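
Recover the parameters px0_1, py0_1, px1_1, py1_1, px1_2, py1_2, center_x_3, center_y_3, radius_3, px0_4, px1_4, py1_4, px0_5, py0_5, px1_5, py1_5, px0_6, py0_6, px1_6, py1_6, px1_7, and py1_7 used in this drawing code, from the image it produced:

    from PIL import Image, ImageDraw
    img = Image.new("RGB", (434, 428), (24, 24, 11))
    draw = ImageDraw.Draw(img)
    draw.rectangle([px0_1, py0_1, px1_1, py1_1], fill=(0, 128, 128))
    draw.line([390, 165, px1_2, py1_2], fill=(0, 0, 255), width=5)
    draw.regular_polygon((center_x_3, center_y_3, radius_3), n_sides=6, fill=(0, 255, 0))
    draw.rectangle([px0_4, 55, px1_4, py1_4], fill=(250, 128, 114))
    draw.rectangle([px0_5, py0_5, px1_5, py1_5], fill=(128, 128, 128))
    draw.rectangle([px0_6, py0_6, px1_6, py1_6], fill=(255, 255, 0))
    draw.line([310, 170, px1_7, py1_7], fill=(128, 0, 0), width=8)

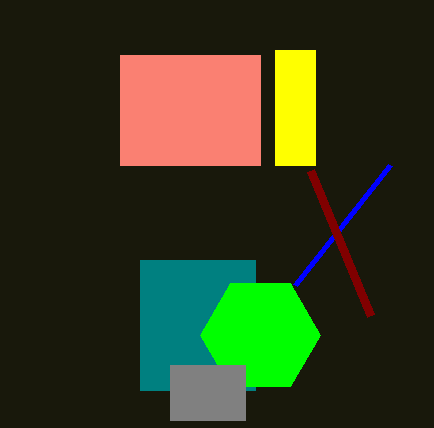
px0_1 = 140; py0_1 = 260; px1_1 = 255; py1_1 = 390; px1_2 = 295; py1_2 = 285; center_x_3 = 260; center_y_3 = 335; radius_3 = 60; px0_4 = 120; px1_4 = 260; py1_4 = 165; px0_5 = 170; py0_5 = 365; px1_5 = 245; py1_5 = 420; px0_6 = 275; py0_6 = 50; px1_6 = 315; py1_6 = 165; px1_7 = 370; py1_7 = 315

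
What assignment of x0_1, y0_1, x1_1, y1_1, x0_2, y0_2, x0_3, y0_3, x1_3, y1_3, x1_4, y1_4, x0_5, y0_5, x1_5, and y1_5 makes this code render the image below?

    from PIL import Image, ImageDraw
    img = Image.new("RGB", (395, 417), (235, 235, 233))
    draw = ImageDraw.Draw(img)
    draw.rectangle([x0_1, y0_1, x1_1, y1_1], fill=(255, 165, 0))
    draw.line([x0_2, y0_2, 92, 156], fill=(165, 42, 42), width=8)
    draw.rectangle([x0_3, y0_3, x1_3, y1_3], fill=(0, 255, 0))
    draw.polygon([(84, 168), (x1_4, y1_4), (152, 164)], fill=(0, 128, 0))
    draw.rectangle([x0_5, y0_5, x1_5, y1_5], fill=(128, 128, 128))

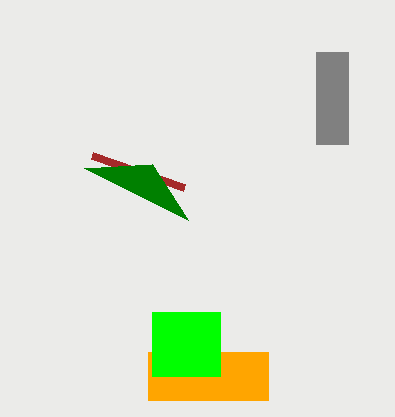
x0_1 = 148
y0_1 = 352
x1_1 = 268
y1_1 = 400
x0_2 = 184
y0_2 = 188
x0_3 = 152
y0_3 = 312
x1_3 = 220
y1_3 = 376
x1_4 = 188
y1_4 = 220
x0_5 = 316
y0_5 = 52
x1_5 = 348
y1_5 = 144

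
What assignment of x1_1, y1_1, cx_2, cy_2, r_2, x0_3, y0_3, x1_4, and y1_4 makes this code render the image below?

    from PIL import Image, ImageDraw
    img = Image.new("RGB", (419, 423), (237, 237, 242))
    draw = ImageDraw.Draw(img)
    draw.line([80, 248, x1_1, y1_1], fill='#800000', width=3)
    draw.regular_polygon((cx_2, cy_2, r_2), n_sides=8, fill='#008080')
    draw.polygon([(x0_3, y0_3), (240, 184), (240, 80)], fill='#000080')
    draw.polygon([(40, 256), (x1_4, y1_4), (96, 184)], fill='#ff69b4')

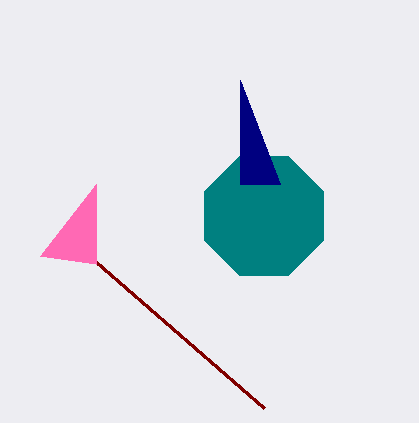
x1_1 = 264; y1_1 = 408; cx_2 = 264; cy_2 = 216; r_2 = 64; x0_3 = 280; y0_3 = 184; x1_4 = 96; y1_4 = 264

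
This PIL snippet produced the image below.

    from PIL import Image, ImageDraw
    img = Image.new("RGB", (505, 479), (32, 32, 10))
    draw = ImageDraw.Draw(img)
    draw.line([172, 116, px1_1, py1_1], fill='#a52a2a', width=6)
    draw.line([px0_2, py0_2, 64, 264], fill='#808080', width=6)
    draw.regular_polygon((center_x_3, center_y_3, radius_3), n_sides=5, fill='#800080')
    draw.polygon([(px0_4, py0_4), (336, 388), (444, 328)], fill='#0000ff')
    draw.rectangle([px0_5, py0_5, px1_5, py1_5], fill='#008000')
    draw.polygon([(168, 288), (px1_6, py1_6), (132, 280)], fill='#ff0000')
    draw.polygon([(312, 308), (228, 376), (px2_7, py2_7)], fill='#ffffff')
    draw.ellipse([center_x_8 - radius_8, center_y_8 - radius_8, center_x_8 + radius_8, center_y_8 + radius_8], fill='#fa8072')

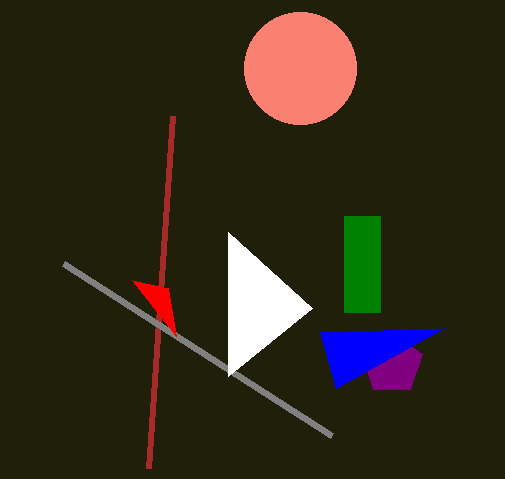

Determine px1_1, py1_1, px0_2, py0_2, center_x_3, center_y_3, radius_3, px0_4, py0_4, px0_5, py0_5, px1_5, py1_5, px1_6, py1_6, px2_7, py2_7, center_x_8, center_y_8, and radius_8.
px1_1 = 148
py1_1 = 468
px0_2 = 332
py0_2 = 436
center_x_3 = 392
center_y_3 = 364
radius_3 = 32
px0_4 = 320
py0_4 = 332
px0_5 = 344
py0_5 = 216
px1_5 = 380
py1_5 = 312
px1_6 = 176
py1_6 = 336
px2_7 = 228
py2_7 = 232
center_x_8 = 300
center_y_8 = 68
radius_8 = 56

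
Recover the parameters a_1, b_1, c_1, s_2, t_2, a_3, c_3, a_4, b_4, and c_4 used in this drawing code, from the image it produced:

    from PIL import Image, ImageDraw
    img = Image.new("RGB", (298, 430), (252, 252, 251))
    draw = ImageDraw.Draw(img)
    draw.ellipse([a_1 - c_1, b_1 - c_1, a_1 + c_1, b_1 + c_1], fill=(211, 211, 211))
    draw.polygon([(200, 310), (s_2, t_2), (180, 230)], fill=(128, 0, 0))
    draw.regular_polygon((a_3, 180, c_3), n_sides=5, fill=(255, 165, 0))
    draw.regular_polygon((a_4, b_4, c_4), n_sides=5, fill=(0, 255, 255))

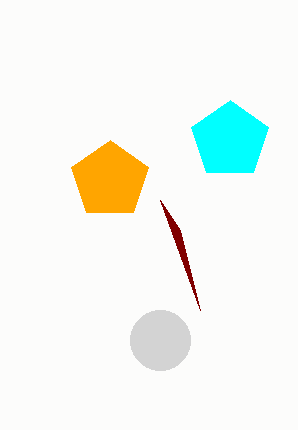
a_1 = 160, b_1 = 340, c_1 = 30, s_2 = 160, t_2 = 200, a_3 = 110, c_3 = 40, a_4 = 230, b_4 = 140, c_4 = 40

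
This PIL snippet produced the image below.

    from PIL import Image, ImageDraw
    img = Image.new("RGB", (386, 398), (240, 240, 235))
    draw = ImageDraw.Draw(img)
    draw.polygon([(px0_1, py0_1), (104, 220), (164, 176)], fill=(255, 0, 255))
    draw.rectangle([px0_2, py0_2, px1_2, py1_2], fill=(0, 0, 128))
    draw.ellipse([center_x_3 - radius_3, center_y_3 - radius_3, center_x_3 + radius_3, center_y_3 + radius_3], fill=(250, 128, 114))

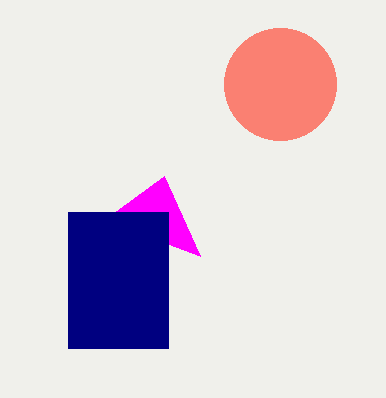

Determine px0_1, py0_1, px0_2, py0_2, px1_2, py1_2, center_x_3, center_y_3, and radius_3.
px0_1 = 200, py0_1 = 256, px0_2 = 68, py0_2 = 212, px1_2 = 168, py1_2 = 348, center_x_3 = 280, center_y_3 = 84, radius_3 = 56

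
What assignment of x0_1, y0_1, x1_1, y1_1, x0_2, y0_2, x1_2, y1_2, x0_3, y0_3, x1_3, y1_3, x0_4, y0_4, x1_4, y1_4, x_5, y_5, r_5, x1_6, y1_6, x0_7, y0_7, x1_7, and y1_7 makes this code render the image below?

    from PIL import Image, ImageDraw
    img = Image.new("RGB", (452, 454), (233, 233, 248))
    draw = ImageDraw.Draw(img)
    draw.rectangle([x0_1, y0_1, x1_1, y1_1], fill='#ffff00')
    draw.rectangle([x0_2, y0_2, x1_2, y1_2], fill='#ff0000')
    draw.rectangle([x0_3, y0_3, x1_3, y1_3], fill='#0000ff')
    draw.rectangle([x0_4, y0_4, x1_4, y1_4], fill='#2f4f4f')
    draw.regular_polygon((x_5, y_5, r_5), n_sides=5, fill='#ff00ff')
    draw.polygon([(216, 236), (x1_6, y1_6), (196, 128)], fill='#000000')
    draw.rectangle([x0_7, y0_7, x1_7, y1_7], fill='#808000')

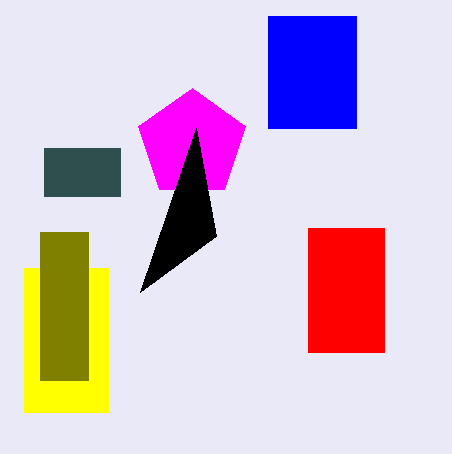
x0_1 = 24, y0_1 = 268, x1_1 = 108, y1_1 = 412, x0_2 = 308, y0_2 = 228, x1_2 = 384, y1_2 = 352, x0_3 = 268, y0_3 = 16, x1_3 = 356, y1_3 = 128, x0_4 = 44, y0_4 = 148, x1_4 = 120, y1_4 = 196, x_5 = 192, y_5 = 144, r_5 = 56, x1_6 = 140, y1_6 = 292, x0_7 = 40, y0_7 = 232, x1_7 = 88, y1_7 = 380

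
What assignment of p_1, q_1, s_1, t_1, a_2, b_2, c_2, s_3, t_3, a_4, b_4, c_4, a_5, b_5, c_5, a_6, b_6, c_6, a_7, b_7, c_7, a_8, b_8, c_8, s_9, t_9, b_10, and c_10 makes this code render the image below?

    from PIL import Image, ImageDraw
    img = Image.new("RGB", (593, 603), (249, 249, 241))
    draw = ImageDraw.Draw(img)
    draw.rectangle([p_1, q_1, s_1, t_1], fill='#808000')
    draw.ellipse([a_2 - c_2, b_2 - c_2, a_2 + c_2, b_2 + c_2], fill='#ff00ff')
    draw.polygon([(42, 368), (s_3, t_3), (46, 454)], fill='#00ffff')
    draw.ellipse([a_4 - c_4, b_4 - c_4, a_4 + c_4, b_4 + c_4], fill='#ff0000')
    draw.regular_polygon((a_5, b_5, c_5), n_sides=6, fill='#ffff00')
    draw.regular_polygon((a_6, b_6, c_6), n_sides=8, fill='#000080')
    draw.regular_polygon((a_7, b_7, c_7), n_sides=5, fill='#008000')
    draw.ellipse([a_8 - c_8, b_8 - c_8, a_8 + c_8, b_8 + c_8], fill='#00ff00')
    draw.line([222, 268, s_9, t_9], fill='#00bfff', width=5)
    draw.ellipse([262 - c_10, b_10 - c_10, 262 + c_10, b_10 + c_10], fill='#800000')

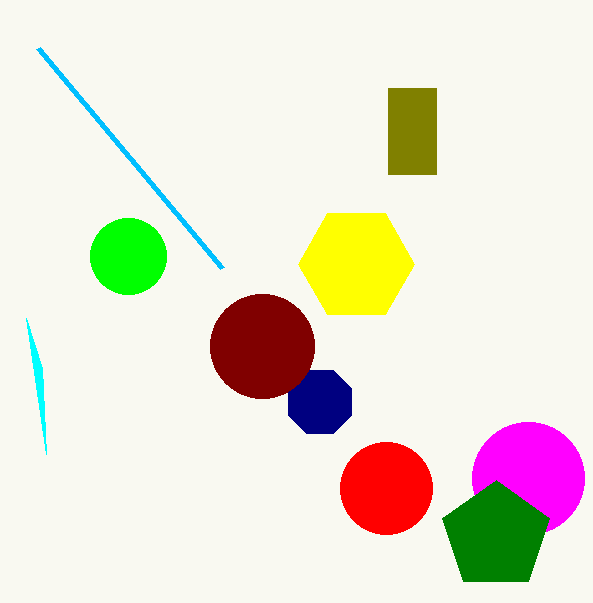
p_1 = 388
q_1 = 88
s_1 = 436
t_1 = 174
a_2 = 528
b_2 = 478
c_2 = 56
s_3 = 26
t_3 = 318
a_4 = 386
b_4 = 488
c_4 = 46
a_5 = 356
b_5 = 264
c_5 = 58
a_6 = 320
b_6 = 402
c_6 = 34
a_7 = 496
b_7 = 536
c_7 = 56
a_8 = 128
b_8 = 256
c_8 = 38
s_9 = 38
t_9 = 48
b_10 = 346
c_10 = 52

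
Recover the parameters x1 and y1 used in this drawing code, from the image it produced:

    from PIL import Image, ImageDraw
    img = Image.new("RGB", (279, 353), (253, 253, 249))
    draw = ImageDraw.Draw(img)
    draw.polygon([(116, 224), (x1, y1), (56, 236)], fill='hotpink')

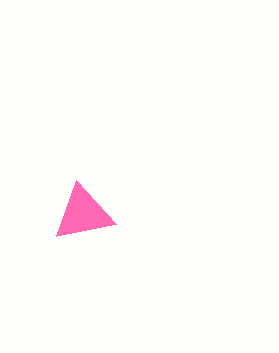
x1 = 76, y1 = 180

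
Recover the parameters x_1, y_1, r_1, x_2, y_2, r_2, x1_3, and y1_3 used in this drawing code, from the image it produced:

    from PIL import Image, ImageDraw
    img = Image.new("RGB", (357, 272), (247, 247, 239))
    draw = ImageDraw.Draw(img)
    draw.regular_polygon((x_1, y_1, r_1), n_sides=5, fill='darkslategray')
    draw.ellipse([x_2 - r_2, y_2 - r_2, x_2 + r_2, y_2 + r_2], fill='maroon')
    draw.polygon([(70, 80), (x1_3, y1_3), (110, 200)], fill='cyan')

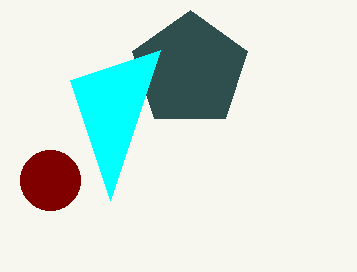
x_1 = 190; y_1 = 70; r_1 = 60; x_2 = 50; y_2 = 180; r_2 = 30; x1_3 = 160; y1_3 = 50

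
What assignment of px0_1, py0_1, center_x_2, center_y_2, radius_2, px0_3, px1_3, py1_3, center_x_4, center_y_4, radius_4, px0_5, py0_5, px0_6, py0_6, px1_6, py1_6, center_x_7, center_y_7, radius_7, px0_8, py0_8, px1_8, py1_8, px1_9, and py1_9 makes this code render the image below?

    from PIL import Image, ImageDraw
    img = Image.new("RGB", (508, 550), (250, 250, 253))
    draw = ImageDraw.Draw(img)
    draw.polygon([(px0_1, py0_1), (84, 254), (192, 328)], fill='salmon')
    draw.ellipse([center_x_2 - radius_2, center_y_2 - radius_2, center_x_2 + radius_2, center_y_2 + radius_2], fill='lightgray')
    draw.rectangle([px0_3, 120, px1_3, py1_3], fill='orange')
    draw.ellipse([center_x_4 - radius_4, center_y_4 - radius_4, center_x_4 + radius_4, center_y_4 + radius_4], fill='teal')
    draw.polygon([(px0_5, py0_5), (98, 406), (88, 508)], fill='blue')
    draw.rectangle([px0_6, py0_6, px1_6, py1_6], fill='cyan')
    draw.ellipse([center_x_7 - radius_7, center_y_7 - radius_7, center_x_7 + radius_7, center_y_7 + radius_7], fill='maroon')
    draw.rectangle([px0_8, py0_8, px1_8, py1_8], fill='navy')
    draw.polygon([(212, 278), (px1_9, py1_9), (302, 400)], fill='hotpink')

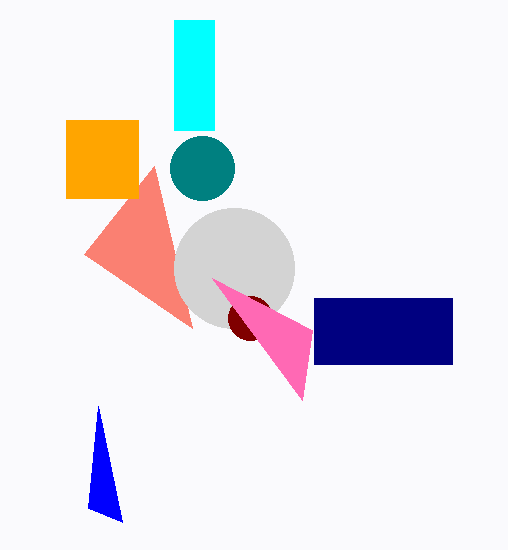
px0_1 = 154, py0_1 = 166, center_x_2 = 234, center_y_2 = 268, radius_2 = 60, px0_3 = 66, px1_3 = 138, py1_3 = 198, center_x_4 = 202, center_y_4 = 168, radius_4 = 32, px0_5 = 122, py0_5 = 522, px0_6 = 174, py0_6 = 20, px1_6 = 214, py1_6 = 130, center_x_7 = 250, center_y_7 = 318, radius_7 = 22, px0_8 = 314, py0_8 = 298, px1_8 = 452, py1_8 = 364, px1_9 = 312, py1_9 = 330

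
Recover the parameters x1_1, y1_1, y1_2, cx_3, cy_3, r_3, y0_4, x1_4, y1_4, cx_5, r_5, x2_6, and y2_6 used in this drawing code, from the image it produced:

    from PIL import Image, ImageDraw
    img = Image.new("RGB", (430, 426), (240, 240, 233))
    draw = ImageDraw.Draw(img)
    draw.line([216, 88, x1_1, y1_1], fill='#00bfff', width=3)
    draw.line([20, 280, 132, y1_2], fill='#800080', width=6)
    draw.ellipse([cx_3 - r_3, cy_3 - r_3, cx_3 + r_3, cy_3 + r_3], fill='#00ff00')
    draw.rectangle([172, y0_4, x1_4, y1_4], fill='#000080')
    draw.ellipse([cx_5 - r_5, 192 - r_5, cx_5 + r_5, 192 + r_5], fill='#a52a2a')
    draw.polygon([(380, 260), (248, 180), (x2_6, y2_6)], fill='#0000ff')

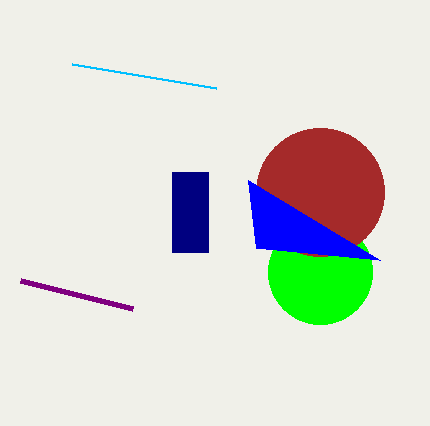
x1_1 = 72; y1_1 = 64; y1_2 = 308; cx_3 = 320; cy_3 = 272; r_3 = 52; y0_4 = 172; x1_4 = 208; y1_4 = 252; cx_5 = 320; r_5 = 64; x2_6 = 256; y2_6 = 248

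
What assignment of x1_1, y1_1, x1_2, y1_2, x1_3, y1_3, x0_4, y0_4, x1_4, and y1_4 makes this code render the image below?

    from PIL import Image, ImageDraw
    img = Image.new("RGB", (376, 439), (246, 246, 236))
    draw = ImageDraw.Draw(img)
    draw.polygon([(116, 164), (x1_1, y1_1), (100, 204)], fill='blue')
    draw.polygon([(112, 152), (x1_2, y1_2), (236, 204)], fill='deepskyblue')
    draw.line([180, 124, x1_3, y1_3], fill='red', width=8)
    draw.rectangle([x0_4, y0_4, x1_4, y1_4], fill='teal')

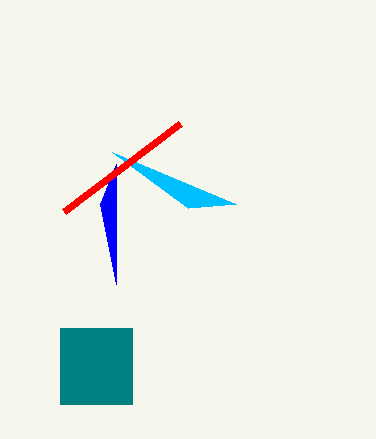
x1_1 = 116
y1_1 = 284
x1_2 = 188
y1_2 = 208
x1_3 = 64
y1_3 = 212
x0_4 = 60
y0_4 = 328
x1_4 = 132
y1_4 = 404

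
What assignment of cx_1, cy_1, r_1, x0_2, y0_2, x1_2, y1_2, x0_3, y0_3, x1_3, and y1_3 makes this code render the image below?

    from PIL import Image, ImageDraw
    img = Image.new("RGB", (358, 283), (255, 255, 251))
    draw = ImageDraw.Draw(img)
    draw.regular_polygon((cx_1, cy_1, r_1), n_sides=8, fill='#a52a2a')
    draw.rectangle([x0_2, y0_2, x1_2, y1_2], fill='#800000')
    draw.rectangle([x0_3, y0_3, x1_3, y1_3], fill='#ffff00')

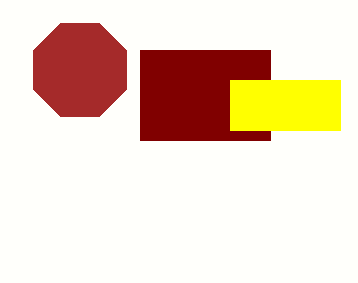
cx_1 = 80
cy_1 = 70
r_1 = 50
x0_2 = 140
y0_2 = 50
x1_2 = 270
y1_2 = 140
x0_3 = 230
y0_3 = 80
x1_3 = 340
y1_3 = 130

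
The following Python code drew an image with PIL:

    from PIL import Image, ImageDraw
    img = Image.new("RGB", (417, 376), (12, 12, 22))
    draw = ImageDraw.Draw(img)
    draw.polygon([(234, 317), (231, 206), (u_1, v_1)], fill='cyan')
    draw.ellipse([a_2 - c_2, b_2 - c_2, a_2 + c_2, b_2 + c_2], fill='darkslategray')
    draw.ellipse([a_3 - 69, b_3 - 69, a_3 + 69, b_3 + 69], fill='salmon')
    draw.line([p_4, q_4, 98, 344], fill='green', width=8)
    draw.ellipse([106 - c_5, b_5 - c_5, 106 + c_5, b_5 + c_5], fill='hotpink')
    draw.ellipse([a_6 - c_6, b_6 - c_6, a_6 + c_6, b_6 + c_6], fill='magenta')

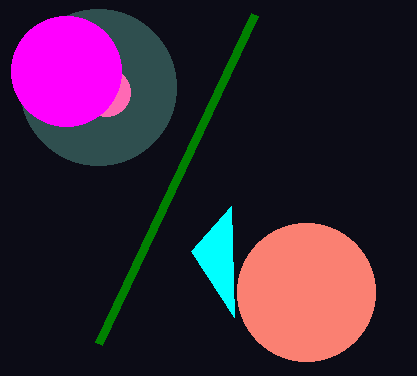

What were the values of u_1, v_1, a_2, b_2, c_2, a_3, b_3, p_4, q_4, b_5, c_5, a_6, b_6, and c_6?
u_1 = 191; v_1 = 251; a_2 = 98; b_2 = 87; c_2 = 78; a_3 = 306; b_3 = 292; p_4 = 254; q_4 = 15; b_5 = 92; c_5 = 24; a_6 = 66; b_6 = 71; c_6 = 55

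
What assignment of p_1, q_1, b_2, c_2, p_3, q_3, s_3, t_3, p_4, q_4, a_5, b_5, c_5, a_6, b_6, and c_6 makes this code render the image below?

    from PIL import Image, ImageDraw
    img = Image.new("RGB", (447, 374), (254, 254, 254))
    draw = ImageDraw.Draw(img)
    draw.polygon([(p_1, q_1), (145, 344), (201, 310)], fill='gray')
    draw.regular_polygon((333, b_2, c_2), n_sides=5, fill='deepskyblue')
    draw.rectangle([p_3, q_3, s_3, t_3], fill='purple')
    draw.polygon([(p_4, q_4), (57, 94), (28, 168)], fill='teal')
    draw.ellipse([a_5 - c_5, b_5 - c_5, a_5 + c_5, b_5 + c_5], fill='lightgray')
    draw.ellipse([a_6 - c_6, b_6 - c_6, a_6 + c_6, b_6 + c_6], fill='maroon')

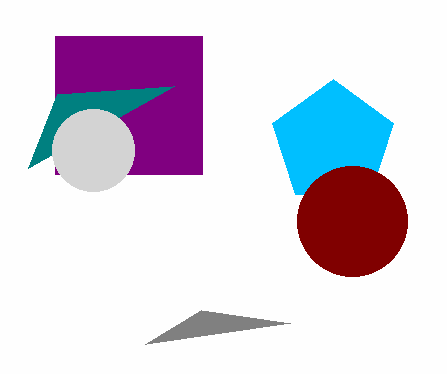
p_1 = 290, q_1 = 323, b_2 = 143, c_2 = 64, p_3 = 55, q_3 = 36, s_3 = 202, t_3 = 174, p_4 = 174, q_4 = 86, a_5 = 93, b_5 = 150, c_5 = 41, a_6 = 352, b_6 = 221, c_6 = 55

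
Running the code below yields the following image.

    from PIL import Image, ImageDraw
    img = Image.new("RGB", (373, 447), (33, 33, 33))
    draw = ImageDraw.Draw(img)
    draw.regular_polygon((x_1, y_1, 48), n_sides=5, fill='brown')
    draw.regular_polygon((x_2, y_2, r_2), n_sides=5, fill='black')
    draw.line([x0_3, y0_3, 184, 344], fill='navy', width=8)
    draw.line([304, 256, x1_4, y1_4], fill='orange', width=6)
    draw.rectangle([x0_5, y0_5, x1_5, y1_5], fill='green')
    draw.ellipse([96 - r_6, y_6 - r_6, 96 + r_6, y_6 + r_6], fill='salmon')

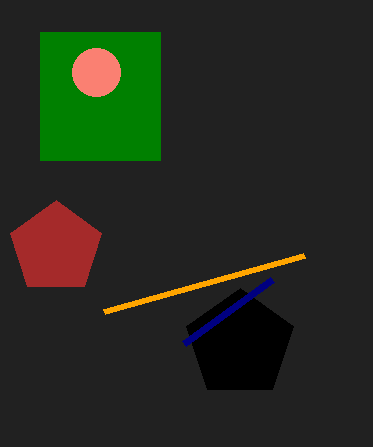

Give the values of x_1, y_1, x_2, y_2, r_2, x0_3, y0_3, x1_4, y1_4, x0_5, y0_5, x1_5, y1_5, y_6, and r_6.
x_1 = 56; y_1 = 248; x_2 = 240; y_2 = 344; r_2 = 56; x0_3 = 272; y0_3 = 280; x1_4 = 104; y1_4 = 312; x0_5 = 40; y0_5 = 32; x1_5 = 160; y1_5 = 160; y_6 = 72; r_6 = 24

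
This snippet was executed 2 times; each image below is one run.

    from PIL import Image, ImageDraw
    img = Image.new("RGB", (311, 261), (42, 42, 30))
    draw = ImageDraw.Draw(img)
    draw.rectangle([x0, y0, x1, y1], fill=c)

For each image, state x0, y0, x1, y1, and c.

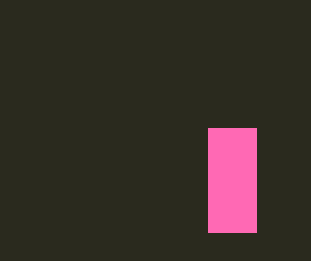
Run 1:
x0 = 208; y0 = 128; x1 = 256; y1 = 232; c = 'hotpink'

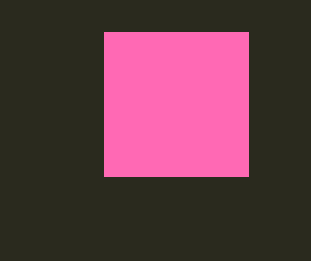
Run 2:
x0 = 104, y0 = 32, x1 = 248, y1 = 176, c = 'hotpink'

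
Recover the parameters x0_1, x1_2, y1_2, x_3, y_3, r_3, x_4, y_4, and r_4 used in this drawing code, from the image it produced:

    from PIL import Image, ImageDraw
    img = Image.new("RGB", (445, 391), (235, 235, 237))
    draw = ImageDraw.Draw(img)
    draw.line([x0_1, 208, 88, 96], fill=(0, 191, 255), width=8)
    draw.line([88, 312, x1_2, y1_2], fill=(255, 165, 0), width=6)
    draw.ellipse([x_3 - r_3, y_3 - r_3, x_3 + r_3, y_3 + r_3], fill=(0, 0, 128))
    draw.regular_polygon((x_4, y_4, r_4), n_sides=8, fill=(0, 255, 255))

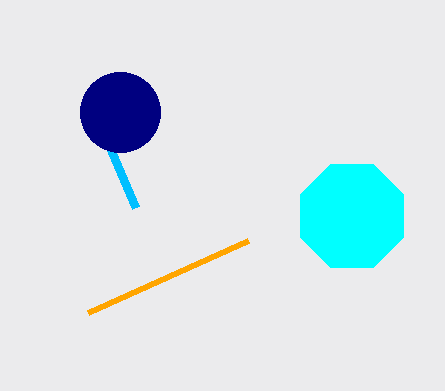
x0_1 = 136; x1_2 = 248; y1_2 = 240; x_3 = 120; y_3 = 112; r_3 = 40; x_4 = 352; y_4 = 216; r_4 = 56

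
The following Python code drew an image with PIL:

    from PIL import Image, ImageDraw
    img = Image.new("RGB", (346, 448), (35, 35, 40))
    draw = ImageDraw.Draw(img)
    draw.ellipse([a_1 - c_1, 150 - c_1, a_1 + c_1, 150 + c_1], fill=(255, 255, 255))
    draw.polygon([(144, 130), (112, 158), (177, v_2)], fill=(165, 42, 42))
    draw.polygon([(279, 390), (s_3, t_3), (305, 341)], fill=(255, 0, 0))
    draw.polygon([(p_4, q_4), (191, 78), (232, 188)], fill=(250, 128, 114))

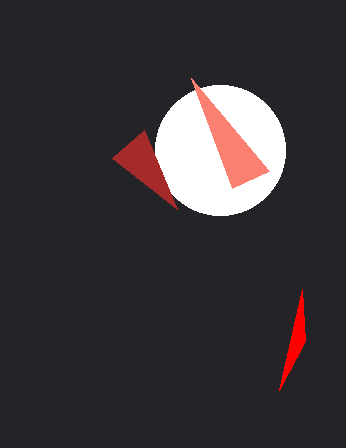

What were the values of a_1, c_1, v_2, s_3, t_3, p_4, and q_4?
a_1 = 220; c_1 = 65; v_2 = 209; s_3 = 302; t_3 = 289; p_4 = 269; q_4 = 171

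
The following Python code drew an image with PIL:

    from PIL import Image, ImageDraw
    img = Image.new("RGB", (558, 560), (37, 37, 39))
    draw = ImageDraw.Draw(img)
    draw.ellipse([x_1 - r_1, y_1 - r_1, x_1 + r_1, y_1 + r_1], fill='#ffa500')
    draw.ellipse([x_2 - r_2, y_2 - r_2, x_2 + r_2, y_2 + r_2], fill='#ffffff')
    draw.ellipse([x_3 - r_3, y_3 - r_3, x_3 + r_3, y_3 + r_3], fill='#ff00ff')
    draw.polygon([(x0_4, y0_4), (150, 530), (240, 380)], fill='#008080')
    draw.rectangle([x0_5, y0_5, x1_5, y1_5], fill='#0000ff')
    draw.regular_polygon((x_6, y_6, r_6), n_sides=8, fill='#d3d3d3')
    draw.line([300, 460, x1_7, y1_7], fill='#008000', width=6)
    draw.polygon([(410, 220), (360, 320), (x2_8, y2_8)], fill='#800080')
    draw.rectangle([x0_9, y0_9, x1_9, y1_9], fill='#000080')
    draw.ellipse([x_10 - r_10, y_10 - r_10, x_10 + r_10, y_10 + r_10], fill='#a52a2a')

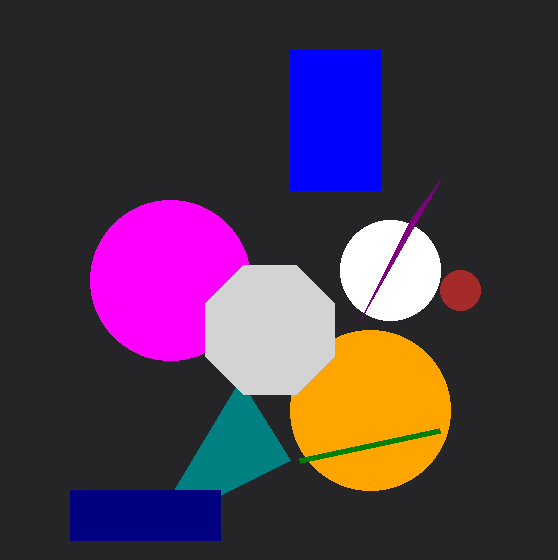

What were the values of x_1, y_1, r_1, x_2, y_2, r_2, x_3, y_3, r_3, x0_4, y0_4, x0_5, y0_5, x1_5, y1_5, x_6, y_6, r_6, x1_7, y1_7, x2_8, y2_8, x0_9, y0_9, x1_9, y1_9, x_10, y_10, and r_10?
x_1 = 370
y_1 = 410
r_1 = 80
x_2 = 390
y_2 = 270
r_2 = 50
x_3 = 170
y_3 = 280
r_3 = 80
x0_4 = 290
y0_4 = 460
x0_5 = 290
y0_5 = 50
x1_5 = 380
y1_5 = 190
x_6 = 270
y_6 = 330
r_6 = 70
x1_7 = 440
y1_7 = 430
x2_8 = 440
y2_8 = 180
x0_9 = 70
y0_9 = 490
x1_9 = 220
y1_9 = 540
x_10 = 460
y_10 = 290
r_10 = 20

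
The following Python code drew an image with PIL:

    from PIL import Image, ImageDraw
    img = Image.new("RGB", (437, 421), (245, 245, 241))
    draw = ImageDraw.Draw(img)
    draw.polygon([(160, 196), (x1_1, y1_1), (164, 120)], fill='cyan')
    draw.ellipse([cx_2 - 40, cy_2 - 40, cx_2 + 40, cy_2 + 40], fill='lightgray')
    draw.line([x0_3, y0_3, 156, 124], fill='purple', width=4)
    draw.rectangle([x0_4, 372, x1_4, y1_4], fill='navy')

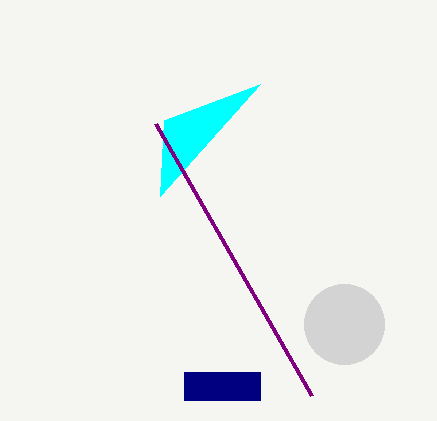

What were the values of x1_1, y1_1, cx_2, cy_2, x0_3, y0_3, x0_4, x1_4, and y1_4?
x1_1 = 260
y1_1 = 84
cx_2 = 344
cy_2 = 324
x0_3 = 312
y0_3 = 396
x0_4 = 184
x1_4 = 260
y1_4 = 400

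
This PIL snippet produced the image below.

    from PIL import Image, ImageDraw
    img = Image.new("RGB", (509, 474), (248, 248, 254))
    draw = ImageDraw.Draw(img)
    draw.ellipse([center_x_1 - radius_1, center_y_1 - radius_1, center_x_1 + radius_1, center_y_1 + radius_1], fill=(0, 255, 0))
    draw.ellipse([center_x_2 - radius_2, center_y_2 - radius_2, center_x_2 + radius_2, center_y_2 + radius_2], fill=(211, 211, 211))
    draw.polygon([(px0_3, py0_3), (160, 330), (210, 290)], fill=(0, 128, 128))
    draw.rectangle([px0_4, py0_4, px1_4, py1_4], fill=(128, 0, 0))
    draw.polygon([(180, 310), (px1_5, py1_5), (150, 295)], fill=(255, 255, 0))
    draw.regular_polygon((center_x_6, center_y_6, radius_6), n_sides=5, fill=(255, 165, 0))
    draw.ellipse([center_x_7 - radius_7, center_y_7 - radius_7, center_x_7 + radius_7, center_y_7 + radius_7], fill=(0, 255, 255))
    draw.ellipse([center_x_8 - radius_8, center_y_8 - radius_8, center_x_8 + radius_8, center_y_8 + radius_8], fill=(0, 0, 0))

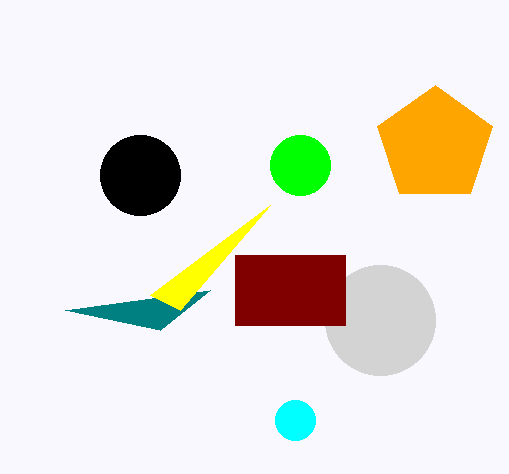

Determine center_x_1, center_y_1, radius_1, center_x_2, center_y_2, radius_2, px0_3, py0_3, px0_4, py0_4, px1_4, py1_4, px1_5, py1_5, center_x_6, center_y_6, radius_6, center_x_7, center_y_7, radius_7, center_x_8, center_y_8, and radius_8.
center_x_1 = 300
center_y_1 = 165
radius_1 = 30
center_x_2 = 380
center_y_2 = 320
radius_2 = 55
px0_3 = 65
py0_3 = 310
px0_4 = 235
py0_4 = 255
px1_4 = 345
py1_4 = 325
px1_5 = 270
py1_5 = 205
center_x_6 = 435
center_y_6 = 145
radius_6 = 60
center_x_7 = 295
center_y_7 = 420
radius_7 = 20
center_x_8 = 140
center_y_8 = 175
radius_8 = 40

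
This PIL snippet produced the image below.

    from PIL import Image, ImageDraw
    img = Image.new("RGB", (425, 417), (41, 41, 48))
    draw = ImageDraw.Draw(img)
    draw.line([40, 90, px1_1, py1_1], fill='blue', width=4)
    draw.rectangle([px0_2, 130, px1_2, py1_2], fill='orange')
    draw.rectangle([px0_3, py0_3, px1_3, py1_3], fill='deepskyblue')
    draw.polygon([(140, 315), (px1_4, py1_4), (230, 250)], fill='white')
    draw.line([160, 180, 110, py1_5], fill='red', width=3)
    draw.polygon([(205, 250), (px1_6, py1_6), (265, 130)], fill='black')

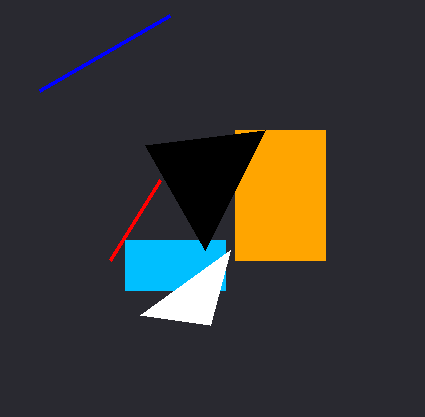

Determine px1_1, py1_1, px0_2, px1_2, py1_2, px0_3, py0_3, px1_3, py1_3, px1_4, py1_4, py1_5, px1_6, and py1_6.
px1_1 = 170; py1_1 = 15; px0_2 = 235; px1_2 = 325; py1_2 = 260; px0_3 = 125; py0_3 = 240; px1_3 = 225; py1_3 = 290; px1_4 = 210; py1_4 = 325; py1_5 = 260; px1_6 = 145; py1_6 = 145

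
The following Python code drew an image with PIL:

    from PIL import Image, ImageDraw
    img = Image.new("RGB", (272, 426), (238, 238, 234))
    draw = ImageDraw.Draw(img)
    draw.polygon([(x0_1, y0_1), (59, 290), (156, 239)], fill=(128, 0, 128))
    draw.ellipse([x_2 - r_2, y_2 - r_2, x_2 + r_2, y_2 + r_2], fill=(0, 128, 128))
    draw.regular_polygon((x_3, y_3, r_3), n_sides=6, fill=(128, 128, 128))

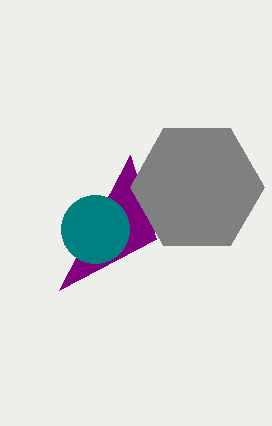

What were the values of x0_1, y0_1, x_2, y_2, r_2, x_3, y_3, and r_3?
x0_1 = 130
y0_1 = 155
x_2 = 95
y_2 = 229
r_2 = 34
x_3 = 197
y_3 = 187
r_3 = 67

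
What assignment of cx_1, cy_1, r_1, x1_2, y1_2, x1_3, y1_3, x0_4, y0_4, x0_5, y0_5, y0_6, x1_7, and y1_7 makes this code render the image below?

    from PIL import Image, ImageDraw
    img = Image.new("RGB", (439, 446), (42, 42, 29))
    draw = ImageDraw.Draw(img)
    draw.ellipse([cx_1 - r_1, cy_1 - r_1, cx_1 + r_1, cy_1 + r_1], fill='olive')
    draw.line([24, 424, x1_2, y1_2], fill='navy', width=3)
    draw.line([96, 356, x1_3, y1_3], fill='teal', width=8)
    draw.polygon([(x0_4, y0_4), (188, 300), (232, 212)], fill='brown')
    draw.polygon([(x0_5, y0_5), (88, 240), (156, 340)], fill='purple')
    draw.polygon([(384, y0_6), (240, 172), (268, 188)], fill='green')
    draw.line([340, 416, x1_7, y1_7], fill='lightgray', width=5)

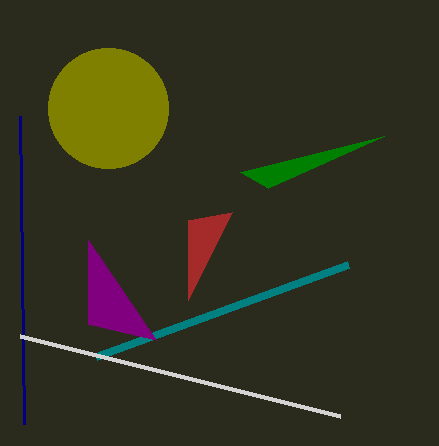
cx_1 = 108; cy_1 = 108; r_1 = 60; x1_2 = 20; y1_2 = 116; x1_3 = 348; y1_3 = 264; x0_4 = 188; y0_4 = 220; x0_5 = 88; y0_5 = 324; y0_6 = 136; x1_7 = 20; y1_7 = 336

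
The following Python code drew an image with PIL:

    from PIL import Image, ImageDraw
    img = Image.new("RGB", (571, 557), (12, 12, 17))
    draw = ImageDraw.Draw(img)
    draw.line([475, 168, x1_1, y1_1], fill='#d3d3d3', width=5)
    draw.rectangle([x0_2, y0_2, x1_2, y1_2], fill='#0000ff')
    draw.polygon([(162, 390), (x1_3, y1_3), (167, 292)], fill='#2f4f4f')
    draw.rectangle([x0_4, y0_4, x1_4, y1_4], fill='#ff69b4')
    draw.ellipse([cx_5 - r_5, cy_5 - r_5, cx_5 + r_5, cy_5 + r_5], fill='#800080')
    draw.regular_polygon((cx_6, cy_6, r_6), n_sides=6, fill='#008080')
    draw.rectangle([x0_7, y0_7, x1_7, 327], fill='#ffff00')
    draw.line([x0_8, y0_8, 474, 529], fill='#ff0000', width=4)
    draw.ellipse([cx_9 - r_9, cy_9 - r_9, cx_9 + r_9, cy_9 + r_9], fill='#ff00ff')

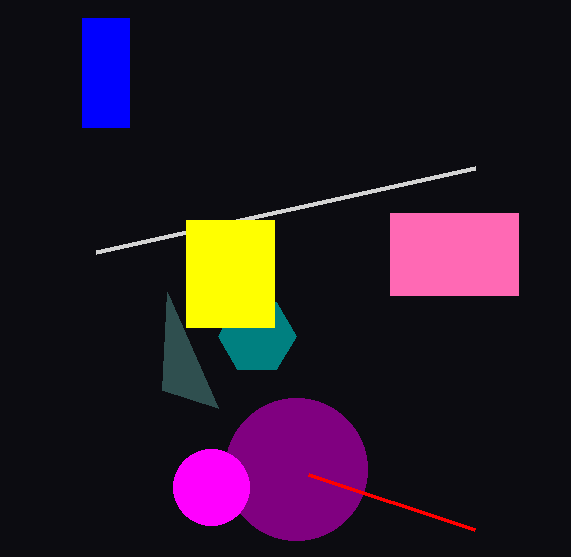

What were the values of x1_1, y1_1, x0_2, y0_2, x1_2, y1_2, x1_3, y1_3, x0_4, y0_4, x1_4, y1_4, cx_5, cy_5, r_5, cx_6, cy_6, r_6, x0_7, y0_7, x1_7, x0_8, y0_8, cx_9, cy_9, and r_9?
x1_1 = 96
y1_1 = 252
x0_2 = 82
y0_2 = 18
x1_2 = 129
y1_2 = 127
x1_3 = 218
y1_3 = 408
x0_4 = 390
y0_4 = 213
x1_4 = 518
y1_4 = 295
cx_5 = 296
cy_5 = 469
r_5 = 71
cx_6 = 257
cy_6 = 336
r_6 = 39
x0_7 = 186
y0_7 = 220
x1_7 = 274
x0_8 = 308
y0_8 = 474
cx_9 = 211
cy_9 = 487
r_9 = 38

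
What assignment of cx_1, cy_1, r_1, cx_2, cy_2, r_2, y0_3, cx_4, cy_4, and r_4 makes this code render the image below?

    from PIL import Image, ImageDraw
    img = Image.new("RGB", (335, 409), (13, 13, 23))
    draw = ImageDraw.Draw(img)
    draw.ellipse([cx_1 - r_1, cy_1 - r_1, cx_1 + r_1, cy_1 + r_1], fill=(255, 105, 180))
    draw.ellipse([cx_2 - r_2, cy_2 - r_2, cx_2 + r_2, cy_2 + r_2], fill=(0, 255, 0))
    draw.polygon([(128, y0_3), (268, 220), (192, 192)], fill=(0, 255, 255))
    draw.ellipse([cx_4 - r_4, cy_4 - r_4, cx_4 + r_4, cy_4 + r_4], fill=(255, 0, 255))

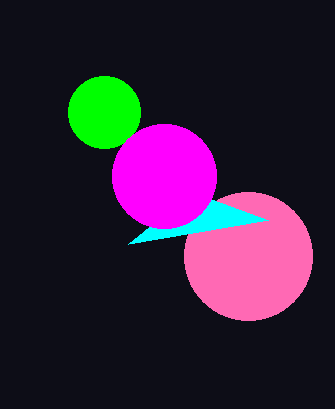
cx_1 = 248, cy_1 = 256, r_1 = 64, cx_2 = 104, cy_2 = 112, r_2 = 36, y0_3 = 244, cx_4 = 164, cy_4 = 176, r_4 = 52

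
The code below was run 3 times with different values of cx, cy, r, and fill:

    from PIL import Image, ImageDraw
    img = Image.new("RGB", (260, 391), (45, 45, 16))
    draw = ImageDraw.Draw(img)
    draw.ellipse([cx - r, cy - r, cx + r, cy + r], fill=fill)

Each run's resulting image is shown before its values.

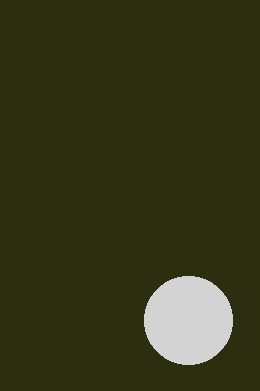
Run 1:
cx = 188
cy = 320
r = 44
fill = 'lightgray'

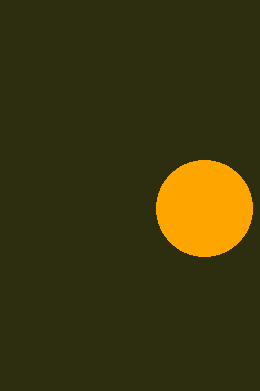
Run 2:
cx = 204, cy = 208, r = 48, fill = 'orange'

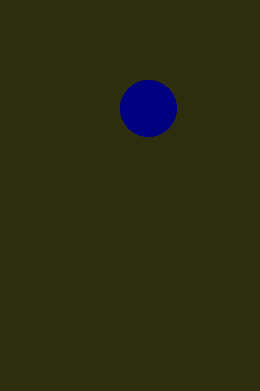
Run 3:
cx = 148; cy = 108; r = 28; fill = 'navy'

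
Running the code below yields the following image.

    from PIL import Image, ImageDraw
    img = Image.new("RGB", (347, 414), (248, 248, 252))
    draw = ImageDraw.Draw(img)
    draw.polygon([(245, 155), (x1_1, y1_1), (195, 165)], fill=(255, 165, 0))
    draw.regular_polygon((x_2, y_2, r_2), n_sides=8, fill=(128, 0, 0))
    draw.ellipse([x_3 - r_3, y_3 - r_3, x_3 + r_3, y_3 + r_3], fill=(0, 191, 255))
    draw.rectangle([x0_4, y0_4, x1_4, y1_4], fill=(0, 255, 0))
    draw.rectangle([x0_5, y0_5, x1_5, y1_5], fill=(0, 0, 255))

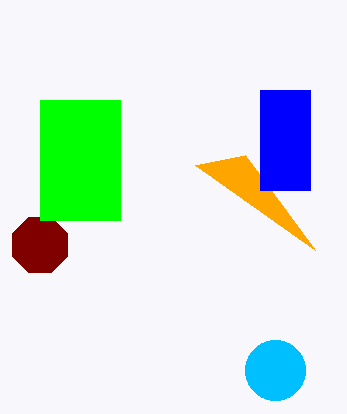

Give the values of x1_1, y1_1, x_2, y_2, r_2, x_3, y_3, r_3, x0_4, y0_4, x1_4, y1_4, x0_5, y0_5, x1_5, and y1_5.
x1_1 = 315, y1_1 = 250, x_2 = 40, y_2 = 245, r_2 = 30, x_3 = 275, y_3 = 370, r_3 = 30, x0_4 = 40, y0_4 = 100, x1_4 = 120, y1_4 = 220, x0_5 = 260, y0_5 = 90, x1_5 = 310, y1_5 = 190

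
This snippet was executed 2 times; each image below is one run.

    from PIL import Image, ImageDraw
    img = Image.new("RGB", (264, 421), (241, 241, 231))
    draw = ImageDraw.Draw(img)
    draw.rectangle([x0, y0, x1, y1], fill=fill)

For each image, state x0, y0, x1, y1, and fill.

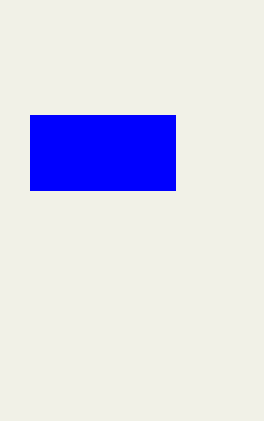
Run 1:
x0 = 30
y0 = 115
x1 = 175
y1 = 190
fill = 'blue'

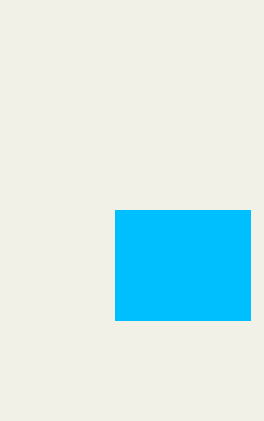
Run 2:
x0 = 115; y0 = 210; x1 = 250; y1 = 320; fill = 'deepskyblue'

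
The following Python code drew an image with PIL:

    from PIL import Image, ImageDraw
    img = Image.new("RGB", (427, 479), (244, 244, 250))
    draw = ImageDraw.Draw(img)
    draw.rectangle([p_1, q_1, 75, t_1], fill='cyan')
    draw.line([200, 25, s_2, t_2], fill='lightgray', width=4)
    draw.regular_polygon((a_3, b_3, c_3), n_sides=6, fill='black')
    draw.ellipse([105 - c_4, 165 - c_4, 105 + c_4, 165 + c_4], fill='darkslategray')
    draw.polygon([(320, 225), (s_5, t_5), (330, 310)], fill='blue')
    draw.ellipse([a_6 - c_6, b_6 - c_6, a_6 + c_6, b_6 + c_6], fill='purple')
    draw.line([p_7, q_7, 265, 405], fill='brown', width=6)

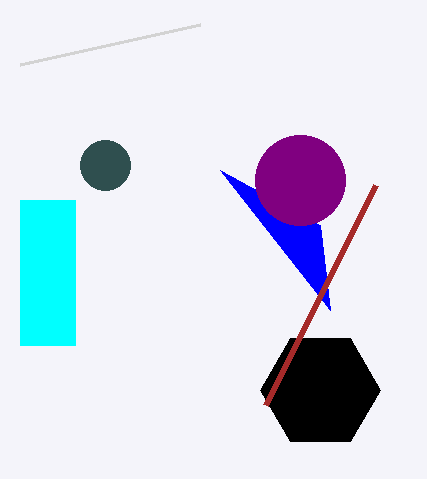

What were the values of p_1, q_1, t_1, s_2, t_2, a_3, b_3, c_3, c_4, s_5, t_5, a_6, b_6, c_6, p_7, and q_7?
p_1 = 20
q_1 = 200
t_1 = 345
s_2 = 20
t_2 = 65
a_3 = 320
b_3 = 390
c_3 = 60
c_4 = 25
s_5 = 220
t_5 = 170
a_6 = 300
b_6 = 180
c_6 = 45
p_7 = 375
q_7 = 185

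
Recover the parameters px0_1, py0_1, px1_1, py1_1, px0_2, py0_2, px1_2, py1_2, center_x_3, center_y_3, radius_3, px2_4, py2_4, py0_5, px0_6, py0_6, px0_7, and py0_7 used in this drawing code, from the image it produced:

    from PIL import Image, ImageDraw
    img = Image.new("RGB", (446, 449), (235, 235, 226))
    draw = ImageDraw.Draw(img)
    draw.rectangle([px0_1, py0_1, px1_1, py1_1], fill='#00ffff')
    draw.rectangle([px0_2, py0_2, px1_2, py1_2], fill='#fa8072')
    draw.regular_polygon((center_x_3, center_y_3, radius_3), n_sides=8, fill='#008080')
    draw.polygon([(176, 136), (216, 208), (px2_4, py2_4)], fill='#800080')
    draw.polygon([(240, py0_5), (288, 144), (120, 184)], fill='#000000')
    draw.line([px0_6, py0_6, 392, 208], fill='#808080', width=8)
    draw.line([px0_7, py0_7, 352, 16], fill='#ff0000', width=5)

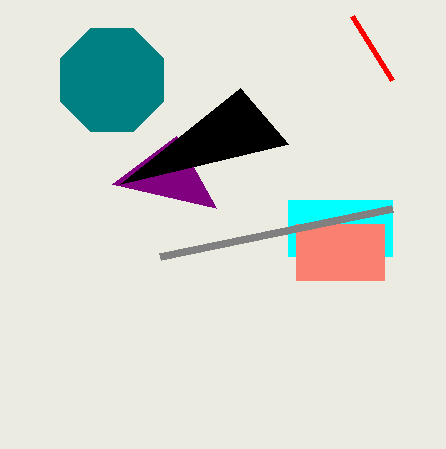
px0_1 = 288, py0_1 = 200, px1_1 = 392, py1_1 = 256, px0_2 = 296, py0_2 = 224, px1_2 = 384, py1_2 = 280, center_x_3 = 112, center_y_3 = 80, radius_3 = 56, px2_4 = 112, py2_4 = 184, py0_5 = 88, px0_6 = 160, py0_6 = 256, px0_7 = 392, py0_7 = 80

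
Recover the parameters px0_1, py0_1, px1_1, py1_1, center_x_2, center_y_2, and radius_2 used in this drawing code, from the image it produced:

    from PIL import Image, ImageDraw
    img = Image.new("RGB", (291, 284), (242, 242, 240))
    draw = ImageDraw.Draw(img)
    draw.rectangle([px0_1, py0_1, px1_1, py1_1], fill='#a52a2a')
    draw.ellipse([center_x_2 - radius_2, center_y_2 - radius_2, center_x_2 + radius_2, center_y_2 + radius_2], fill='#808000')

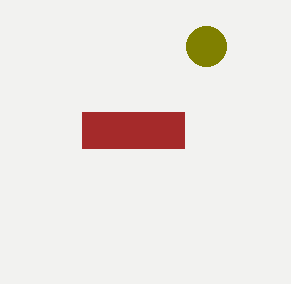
px0_1 = 82; py0_1 = 112; px1_1 = 184; py1_1 = 148; center_x_2 = 206; center_y_2 = 46; radius_2 = 20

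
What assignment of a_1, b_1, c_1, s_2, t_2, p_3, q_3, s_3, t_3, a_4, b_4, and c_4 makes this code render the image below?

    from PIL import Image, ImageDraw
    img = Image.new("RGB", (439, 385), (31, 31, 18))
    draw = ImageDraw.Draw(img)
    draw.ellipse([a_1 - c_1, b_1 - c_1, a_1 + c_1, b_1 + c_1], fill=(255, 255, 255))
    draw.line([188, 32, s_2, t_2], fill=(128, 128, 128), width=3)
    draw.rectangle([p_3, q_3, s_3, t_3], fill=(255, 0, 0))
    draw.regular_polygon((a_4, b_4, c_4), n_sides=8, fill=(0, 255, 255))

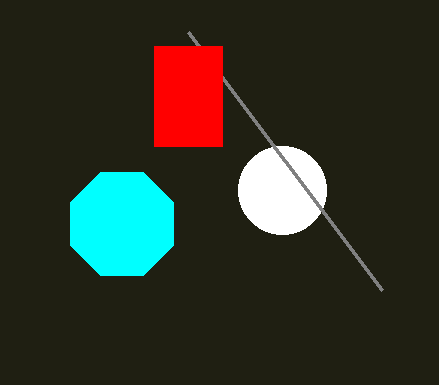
a_1 = 282
b_1 = 190
c_1 = 44
s_2 = 382
t_2 = 290
p_3 = 154
q_3 = 46
s_3 = 222
t_3 = 146
a_4 = 122
b_4 = 224
c_4 = 56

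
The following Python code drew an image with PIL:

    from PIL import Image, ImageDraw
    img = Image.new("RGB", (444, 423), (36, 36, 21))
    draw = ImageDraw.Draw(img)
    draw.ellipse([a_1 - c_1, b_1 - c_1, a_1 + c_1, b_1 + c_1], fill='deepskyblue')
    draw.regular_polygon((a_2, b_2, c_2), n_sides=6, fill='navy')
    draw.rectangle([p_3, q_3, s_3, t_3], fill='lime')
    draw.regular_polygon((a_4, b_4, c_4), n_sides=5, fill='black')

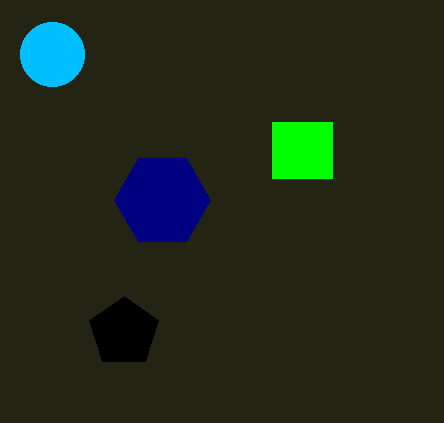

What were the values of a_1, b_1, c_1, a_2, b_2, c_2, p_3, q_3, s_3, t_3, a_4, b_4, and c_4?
a_1 = 52; b_1 = 54; c_1 = 32; a_2 = 162; b_2 = 200; c_2 = 48; p_3 = 272; q_3 = 122; s_3 = 332; t_3 = 178; a_4 = 124; b_4 = 332; c_4 = 36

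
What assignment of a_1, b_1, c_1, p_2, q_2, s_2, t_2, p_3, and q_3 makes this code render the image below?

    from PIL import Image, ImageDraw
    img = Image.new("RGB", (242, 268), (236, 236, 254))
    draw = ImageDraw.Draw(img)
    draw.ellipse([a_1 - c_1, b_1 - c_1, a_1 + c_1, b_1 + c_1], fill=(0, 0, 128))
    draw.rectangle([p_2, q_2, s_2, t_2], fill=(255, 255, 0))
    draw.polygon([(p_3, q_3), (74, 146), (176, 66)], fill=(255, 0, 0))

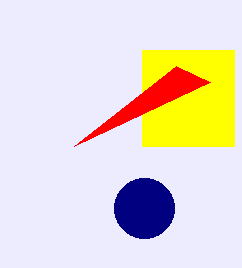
a_1 = 144; b_1 = 208; c_1 = 30; p_2 = 142; q_2 = 50; s_2 = 234; t_2 = 146; p_3 = 210; q_3 = 82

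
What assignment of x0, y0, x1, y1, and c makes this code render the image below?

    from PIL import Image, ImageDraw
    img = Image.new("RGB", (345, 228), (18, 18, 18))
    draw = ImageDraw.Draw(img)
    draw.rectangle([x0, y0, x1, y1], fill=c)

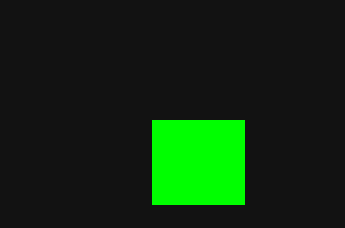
x0 = 152
y0 = 120
x1 = 244
y1 = 204
c = 'lime'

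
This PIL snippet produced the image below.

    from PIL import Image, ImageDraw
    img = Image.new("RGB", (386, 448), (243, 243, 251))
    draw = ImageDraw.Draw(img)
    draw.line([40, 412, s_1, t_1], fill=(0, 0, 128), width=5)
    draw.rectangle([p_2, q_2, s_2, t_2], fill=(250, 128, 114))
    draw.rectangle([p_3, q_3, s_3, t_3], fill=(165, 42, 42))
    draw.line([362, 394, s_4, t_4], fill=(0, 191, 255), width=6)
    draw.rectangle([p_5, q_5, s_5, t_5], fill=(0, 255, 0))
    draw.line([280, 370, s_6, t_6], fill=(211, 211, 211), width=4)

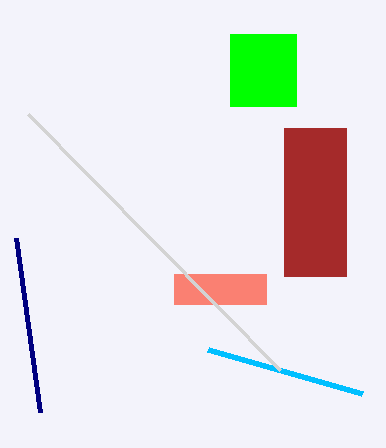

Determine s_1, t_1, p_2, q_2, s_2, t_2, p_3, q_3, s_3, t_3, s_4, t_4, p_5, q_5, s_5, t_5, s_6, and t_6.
s_1 = 16; t_1 = 238; p_2 = 174; q_2 = 274; s_2 = 266; t_2 = 304; p_3 = 284; q_3 = 128; s_3 = 346; t_3 = 276; s_4 = 208; t_4 = 350; p_5 = 230; q_5 = 34; s_5 = 296; t_5 = 106; s_6 = 28; t_6 = 114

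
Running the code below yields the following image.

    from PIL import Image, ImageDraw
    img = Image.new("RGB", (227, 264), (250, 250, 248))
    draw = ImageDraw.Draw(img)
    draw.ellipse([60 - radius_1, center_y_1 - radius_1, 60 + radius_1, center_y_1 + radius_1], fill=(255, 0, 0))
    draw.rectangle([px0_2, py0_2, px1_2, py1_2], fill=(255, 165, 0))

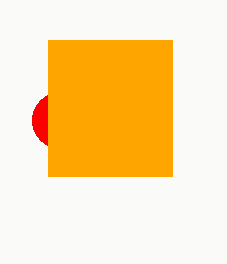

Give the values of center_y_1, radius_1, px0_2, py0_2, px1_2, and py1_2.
center_y_1 = 120
radius_1 = 28
px0_2 = 48
py0_2 = 40
px1_2 = 172
py1_2 = 176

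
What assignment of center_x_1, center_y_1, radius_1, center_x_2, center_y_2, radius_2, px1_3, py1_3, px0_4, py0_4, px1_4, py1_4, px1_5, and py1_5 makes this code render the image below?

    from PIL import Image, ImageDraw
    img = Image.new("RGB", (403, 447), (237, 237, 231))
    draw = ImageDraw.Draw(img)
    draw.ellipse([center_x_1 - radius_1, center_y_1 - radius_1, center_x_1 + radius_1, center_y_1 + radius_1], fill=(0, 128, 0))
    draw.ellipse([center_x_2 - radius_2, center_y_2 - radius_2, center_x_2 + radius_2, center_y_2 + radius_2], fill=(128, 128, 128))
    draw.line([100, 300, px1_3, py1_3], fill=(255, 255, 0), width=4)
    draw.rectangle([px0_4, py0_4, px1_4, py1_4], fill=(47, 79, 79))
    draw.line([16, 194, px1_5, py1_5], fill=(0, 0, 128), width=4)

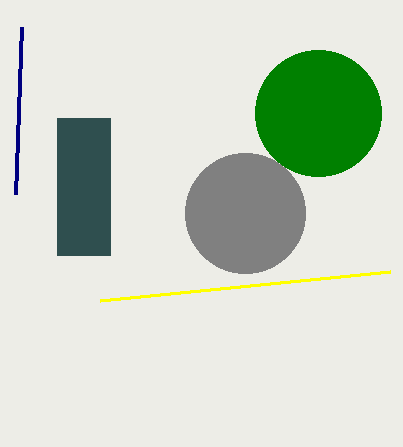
center_x_1 = 318
center_y_1 = 113
radius_1 = 63
center_x_2 = 245
center_y_2 = 213
radius_2 = 60
px1_3 = 390
py1_3 = 271
px0_4 = 57
py0_4 = 118
px1_4 = 110
py1_4 = 255
px1_5 = 22
py1_5 = 27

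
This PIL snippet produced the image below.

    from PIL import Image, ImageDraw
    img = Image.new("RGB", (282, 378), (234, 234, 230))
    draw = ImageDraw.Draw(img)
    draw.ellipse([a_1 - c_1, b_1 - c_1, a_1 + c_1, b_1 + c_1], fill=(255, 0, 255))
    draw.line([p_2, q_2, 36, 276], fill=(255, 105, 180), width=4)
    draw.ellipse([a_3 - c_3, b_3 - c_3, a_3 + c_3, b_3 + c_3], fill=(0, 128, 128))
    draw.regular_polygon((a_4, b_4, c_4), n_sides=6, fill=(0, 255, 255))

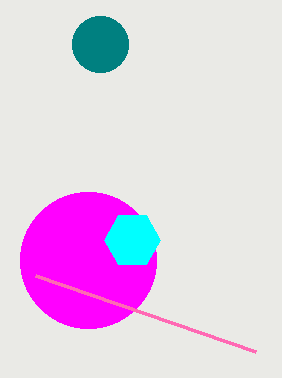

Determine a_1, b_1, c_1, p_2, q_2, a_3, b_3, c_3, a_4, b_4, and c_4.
a_1 = 88, b_1 = 260, c_1 = 68, p_2 = 256, q_2 = 352, a_3 = 100, b_3 = 44, c_3 = 28, a_4 = 132, b_4 = 240, c_4 = 28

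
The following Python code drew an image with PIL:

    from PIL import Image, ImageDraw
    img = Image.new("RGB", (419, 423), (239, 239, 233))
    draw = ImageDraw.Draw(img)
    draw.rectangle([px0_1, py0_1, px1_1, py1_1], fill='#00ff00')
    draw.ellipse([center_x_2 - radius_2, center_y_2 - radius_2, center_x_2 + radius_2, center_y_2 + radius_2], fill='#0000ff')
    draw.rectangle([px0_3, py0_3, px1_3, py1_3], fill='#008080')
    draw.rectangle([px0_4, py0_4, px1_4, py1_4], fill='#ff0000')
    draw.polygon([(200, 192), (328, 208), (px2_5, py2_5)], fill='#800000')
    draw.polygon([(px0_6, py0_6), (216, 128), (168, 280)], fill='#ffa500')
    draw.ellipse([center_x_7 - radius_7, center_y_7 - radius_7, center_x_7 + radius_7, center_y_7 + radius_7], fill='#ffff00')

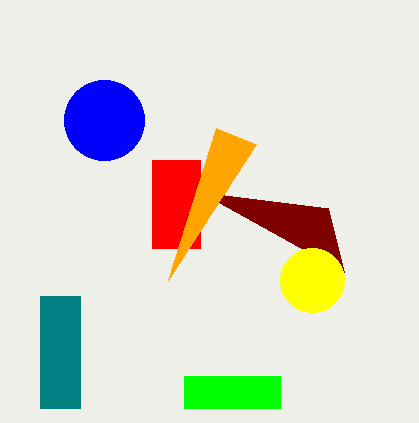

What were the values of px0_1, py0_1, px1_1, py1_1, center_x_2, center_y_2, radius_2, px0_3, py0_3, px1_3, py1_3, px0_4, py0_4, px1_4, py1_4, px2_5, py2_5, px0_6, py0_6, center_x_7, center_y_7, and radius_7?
px0_1 = 184, py0_1 = 376, px1_1 = 280, py1_1 = 408, center_x_2 = 104, center_y_2 = 120, radius_2 = 40, px0_3 = 40, py0_3 = 296, px1_3 = 80, py1_3 = 408, px0_4 = 152, py0_4 = 160, px1_4 = 200, py1_4 = 248, px2_5 = 344, py2_5 = 272, px0_6 = 256, py0_6 = 144, center_x_7 = 312, center_y_7 = 280, radius_7 = 32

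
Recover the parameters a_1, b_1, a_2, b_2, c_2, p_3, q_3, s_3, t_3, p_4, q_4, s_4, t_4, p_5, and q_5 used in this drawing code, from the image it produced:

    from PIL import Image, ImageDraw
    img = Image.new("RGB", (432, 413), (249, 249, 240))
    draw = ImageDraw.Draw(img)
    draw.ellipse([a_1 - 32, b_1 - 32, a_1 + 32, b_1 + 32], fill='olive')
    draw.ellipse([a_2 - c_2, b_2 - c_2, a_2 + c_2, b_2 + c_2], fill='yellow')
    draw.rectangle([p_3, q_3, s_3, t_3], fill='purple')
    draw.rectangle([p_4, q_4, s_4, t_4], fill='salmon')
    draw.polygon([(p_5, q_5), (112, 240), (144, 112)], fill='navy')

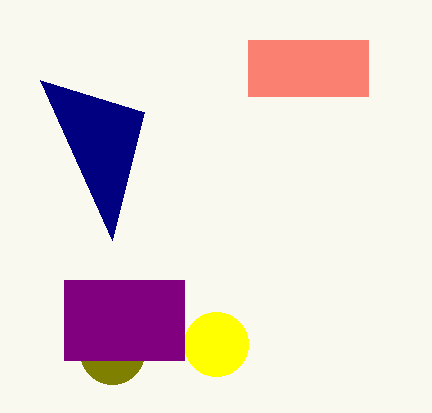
a_1 = 112
b_1 = 352
a_2 = 216
b_2 = 344
c_2 = 32
p_3 = 64
q_3 = 280
s_3 = 184
t_3 = 360
p_4 = 248
q_4 = 40
s_4 = 368
t_4 = 96
p_5 = 40
q_5 = 80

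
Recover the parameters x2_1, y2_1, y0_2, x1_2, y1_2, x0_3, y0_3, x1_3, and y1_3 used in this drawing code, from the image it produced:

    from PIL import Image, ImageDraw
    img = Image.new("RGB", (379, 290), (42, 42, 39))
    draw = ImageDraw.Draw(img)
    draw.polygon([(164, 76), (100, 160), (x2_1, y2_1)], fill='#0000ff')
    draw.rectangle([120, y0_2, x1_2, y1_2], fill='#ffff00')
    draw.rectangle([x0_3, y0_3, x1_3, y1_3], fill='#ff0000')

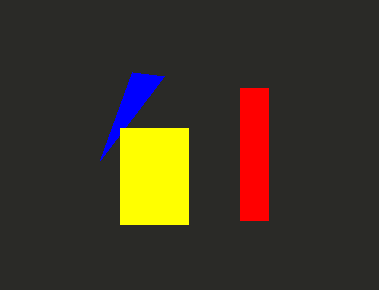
x2_1 = 132; y2_1 = 72; y0_2 = 128; x1_2 = 188; y1_2 = 224; x0_3 = 240; y0_3 = 88; x1_3 = 268; y1_3 = 220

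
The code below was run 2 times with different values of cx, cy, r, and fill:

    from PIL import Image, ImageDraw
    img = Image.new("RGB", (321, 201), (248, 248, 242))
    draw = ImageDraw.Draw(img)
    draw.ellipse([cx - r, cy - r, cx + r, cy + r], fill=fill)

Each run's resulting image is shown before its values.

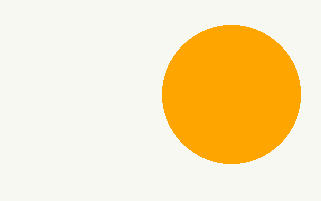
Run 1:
cx = 231
cy = 94
r = 69
fill = 'orange'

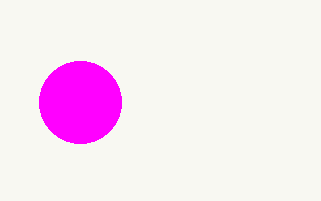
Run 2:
cx = 80, cy = 102, r = 41, fill = 'magenta'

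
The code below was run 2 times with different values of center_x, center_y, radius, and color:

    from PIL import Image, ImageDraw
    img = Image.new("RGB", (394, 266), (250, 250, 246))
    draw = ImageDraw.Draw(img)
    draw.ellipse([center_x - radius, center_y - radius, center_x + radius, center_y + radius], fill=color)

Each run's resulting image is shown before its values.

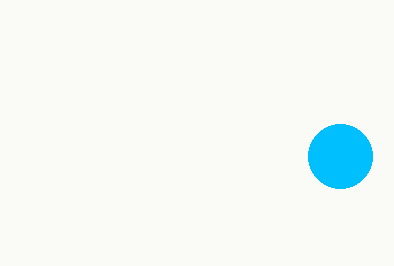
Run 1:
center_x = 340; center_y = 156; radius = 32; color = 'deepskyblue'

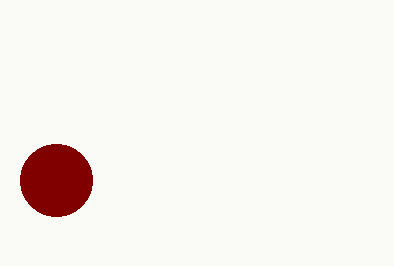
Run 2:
center_x = 56; center_y = 180; radius = 36; color = 'maroon'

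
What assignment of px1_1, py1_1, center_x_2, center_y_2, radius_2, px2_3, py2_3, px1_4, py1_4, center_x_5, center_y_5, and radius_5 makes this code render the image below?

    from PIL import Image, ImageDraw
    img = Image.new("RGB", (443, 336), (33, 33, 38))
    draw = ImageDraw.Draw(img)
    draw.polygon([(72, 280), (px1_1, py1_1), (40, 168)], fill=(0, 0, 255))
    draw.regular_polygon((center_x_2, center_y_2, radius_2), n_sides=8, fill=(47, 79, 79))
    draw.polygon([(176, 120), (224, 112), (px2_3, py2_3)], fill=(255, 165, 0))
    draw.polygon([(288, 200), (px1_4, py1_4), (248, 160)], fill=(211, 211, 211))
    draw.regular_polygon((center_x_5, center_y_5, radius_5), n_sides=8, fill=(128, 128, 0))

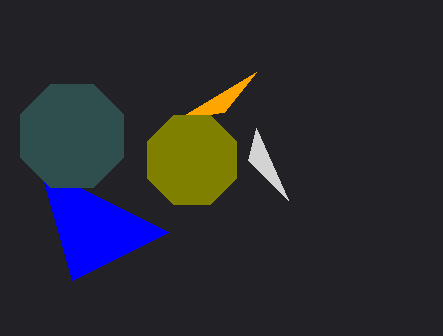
px1_1 = 168; py1_1 = 232; center_x_2 = 72; center_y_2 = 136; radius_2 = 56; px2_3 = 256; py2_3 = 72; px1_4 = 256; py1_4 = 128; center_x_5 = 192; center_y_5 = 160; radius_5 = 48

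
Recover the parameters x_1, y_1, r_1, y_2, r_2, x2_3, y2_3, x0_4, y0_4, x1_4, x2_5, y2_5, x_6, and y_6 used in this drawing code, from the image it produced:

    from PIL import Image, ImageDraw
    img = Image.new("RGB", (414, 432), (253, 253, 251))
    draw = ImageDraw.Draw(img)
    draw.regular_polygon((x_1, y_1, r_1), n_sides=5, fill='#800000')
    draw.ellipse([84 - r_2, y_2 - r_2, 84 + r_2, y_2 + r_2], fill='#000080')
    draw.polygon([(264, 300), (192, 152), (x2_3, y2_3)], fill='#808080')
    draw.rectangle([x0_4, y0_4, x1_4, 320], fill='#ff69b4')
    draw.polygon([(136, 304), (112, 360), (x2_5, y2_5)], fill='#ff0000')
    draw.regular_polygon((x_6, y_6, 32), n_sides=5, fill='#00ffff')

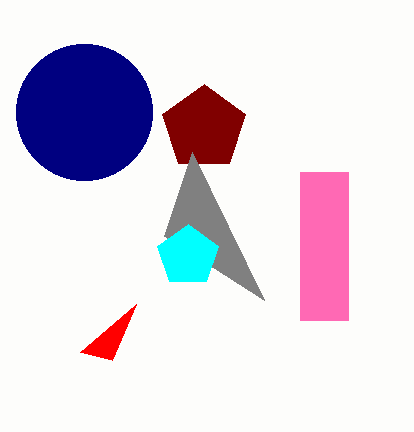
x_1 = 204
y_1 = 128
r_1 = 44
y_2 = 112
r_2 = 68
x2_3 = 164
y2_3 = 236
x0_4 = 300
y0_4 = 172
x1_4 = 348
x2_5 = 80
y2_5 = 352
x_6 = 188
y_6 = 256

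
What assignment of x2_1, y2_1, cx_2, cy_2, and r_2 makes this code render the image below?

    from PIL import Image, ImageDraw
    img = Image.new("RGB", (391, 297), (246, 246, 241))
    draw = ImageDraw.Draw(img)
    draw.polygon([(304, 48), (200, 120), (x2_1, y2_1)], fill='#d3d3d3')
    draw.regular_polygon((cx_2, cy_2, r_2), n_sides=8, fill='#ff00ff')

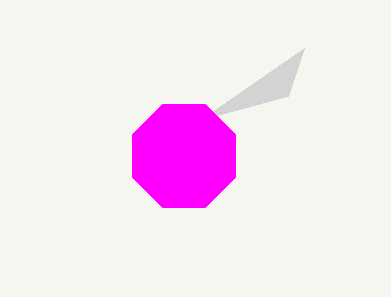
x2_1 = 288, y2_1 = 96, cx_2 = 184, cy_2 = 156, r_2 = 56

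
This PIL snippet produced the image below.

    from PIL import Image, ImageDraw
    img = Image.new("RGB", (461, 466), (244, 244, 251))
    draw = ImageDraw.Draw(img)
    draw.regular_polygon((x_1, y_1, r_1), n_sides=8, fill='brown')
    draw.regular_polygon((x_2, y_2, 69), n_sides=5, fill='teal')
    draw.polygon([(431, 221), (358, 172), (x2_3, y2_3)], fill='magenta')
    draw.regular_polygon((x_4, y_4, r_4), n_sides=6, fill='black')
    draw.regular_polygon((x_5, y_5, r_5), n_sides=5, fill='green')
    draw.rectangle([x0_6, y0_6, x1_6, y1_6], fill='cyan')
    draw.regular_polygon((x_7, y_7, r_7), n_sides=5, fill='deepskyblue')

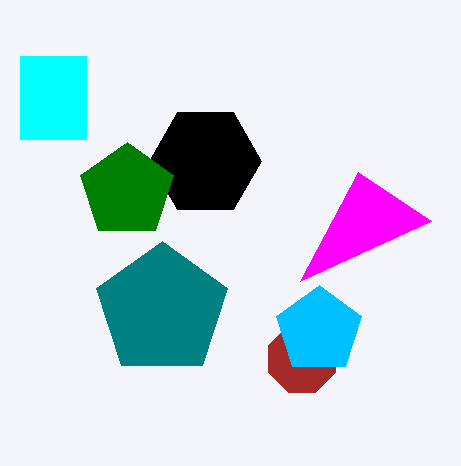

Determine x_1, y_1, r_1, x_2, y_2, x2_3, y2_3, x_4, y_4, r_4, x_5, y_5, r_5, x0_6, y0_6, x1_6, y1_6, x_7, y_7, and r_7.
x_1 = 302
y_1 = 359
r_1 = 36
x_2 = 162
y_2 = 310
x2_3 = 300
y2_3 = 281
x_4 = 205
y_4 = 161
r_4 = 56
x_5 = 127
y_5 = 191
r_5 = 49
x0_6 = 20
y0_6 = 56
x1_6 = 86
y1_6 = 139
x_7 = 319
y_7 = 330
r_7 = 45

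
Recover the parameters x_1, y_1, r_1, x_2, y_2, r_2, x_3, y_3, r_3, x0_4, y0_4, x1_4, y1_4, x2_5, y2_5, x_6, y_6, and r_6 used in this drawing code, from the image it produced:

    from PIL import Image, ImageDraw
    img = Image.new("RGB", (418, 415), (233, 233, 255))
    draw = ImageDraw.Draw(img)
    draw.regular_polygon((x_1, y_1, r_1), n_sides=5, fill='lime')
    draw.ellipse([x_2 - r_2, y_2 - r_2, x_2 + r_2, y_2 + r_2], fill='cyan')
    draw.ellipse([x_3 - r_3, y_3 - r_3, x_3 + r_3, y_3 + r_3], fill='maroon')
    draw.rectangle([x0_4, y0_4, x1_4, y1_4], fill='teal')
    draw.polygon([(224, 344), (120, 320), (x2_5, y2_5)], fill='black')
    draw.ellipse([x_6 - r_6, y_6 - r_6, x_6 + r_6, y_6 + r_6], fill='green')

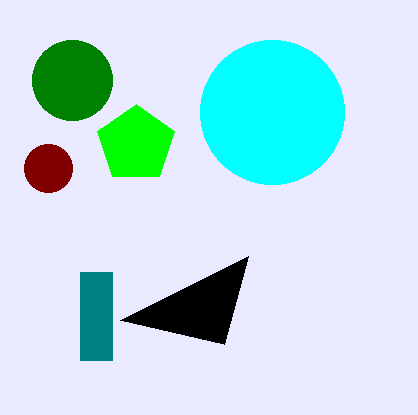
x_1 = 136
y_1 = 144
r_1 = 40
x_2 = 272
y_2 = 112
r_2 = 72
x_3 = 48
y_3 = 168
r_3 = 24
x0_4 = 80
y0_4 = 272
x1_4 = 112
y1_4 = 360
x2_5 = 248
y2_5 = 256
x_6 = 72
y_6 = 80
r_6 = 40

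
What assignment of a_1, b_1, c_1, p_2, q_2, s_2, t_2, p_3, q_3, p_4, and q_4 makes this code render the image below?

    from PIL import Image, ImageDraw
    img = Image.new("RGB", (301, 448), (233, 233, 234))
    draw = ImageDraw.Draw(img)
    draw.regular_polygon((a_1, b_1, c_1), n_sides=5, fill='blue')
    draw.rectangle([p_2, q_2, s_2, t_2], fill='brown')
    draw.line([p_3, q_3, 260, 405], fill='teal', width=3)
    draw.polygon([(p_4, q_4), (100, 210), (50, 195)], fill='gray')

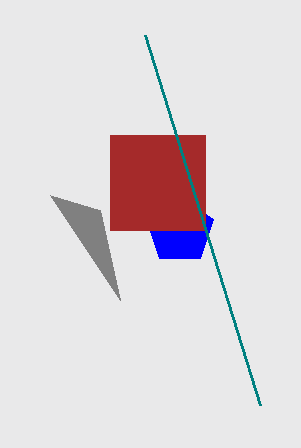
a_1 = 180
b_1 = 230
c_1 = 35
p_2 = 110
q_2 = 135
s_2 = 205
t_2 = 230
p_3 = 145
q_3 = 35
p_4 = 120
q_4 = 300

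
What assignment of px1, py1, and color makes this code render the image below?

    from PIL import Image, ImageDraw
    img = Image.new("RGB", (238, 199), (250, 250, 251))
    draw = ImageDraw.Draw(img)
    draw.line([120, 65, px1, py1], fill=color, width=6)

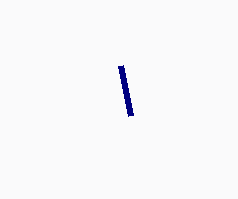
px1 = 130; py1 = 115; color = 'navy'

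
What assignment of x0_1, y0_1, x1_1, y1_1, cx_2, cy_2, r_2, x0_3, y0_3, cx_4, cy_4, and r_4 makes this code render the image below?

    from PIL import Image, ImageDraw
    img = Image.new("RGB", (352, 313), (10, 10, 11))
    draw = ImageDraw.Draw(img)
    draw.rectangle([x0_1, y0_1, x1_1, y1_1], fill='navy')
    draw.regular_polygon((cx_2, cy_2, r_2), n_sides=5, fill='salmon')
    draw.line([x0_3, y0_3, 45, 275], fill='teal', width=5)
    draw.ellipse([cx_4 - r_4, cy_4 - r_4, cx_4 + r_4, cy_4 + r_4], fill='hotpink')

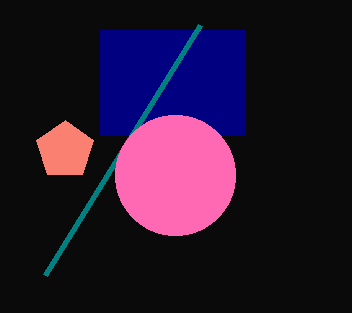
x0_1 = 100
y0_1 = 30
x1_1 = 245
y1_1 = 135
cx_2 = 65
cy_2 = 150
r_2 = 30
x0_3 = 200
y0_3 = 25
cx_4 = 175
cy_4 = 175
r_4 = 60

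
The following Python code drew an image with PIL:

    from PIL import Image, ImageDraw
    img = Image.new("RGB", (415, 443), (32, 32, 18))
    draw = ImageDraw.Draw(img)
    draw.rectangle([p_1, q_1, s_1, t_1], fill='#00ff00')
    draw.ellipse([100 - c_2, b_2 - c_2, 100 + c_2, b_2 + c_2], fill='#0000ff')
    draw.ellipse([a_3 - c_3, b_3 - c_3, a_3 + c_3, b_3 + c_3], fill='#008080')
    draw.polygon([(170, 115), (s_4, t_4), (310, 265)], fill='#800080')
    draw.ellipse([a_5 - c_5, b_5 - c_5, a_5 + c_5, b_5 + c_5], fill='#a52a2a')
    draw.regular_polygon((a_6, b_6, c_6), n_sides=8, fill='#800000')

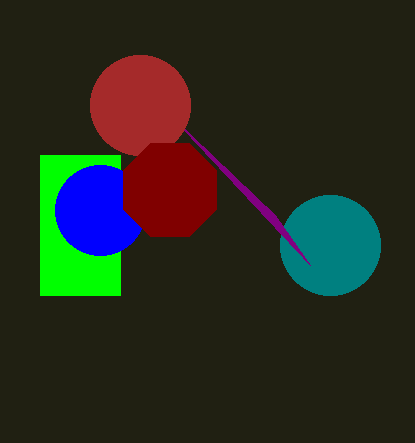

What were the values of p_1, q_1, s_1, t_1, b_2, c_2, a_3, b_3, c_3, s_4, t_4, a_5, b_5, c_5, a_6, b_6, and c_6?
p_1 = 40; q_1 = 155; s_1 = 120; t_1 = 295; b_2 = 210; c_2 = 45; a_3 = 330; b_3 = 245; c_3 = 50; s_4 = 275; t_4 = 215; a_5 = 140; b_5 = 105; c_5 = 50; a_6 = 170; b_6 = 190; c_6 = 50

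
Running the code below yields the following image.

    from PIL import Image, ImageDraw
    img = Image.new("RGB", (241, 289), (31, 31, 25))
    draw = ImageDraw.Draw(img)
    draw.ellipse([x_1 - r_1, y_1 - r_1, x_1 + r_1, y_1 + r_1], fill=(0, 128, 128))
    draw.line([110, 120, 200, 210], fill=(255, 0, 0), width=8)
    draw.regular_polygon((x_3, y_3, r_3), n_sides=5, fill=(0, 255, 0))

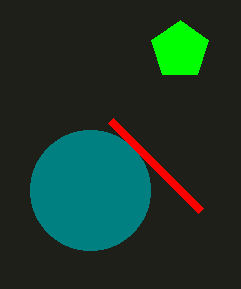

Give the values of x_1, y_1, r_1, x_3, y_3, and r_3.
x_1 = 90
y_1 = 190
r_1 = 60
x_3 = 180
y_3 = 50
r_3 = 30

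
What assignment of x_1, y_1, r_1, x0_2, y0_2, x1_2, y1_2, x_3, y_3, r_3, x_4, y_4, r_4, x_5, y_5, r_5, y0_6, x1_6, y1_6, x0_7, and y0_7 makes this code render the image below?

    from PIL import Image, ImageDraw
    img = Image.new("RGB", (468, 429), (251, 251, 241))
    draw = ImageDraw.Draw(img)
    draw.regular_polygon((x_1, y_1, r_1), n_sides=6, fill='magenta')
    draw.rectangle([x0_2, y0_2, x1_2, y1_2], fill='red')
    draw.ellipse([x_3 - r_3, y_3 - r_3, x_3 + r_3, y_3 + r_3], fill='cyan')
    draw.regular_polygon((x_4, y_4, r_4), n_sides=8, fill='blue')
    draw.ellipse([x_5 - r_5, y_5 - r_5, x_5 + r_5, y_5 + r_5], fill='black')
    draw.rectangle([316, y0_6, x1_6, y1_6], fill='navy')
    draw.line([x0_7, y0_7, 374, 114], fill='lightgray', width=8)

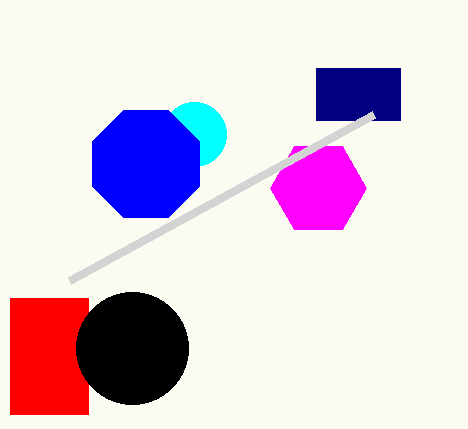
x_1 = 318; y_1 = 188; r_1 = 48; x0_2 = 10; y0_2 = 298; x1_2 = 88; y1_2 = 414; x_3 = 194; y_3 = 134; r_3 = 32; x_4 = 146; y_4 = 164; r_4 = 58; x_5 = 132; y_5 = 348; r_5 = 56; y0_6 = 68; x1_6 = 400; y1_6 = 120; x0_7 = 70; y0_7 = 280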